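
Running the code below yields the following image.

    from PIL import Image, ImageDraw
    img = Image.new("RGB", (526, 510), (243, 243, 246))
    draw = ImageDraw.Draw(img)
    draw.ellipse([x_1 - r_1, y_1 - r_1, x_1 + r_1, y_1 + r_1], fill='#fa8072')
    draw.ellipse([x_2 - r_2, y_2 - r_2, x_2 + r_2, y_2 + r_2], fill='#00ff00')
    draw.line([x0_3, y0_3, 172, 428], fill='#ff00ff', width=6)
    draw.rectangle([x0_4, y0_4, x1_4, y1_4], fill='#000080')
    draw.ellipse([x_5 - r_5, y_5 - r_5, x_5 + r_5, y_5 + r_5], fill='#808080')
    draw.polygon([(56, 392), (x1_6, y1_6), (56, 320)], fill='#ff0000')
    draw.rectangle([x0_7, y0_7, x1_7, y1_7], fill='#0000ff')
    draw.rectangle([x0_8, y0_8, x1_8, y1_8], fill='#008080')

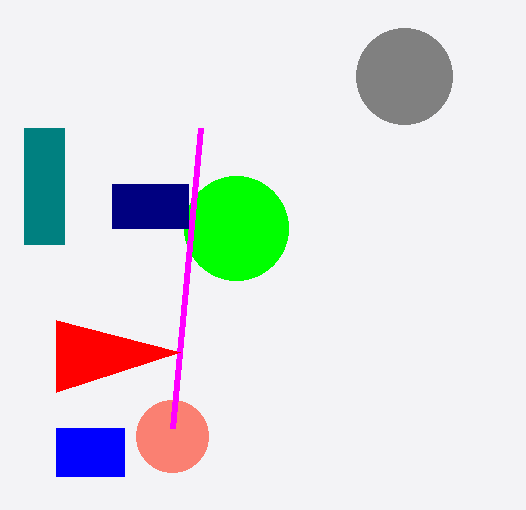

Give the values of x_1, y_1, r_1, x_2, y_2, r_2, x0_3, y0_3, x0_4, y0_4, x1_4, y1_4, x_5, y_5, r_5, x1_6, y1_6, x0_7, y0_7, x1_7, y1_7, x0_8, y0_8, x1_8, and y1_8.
x_1 = 172; y_1 = 436; r_1 = 36; x_2 = 236; y_2 = 228; r_2 = 52; x0_3 = 200; y0_3 = 128; x0_4 = 112; y0_4 = 184; x1_4 = 188; y1_4 = 228; x_5 = 404; y_5 = 76; r_5 = 48; x1_6 = 180; y1_6 = 352; x0_7 = 56; y0_7 = 428; x1_7 = 124; y1_7 = 476; x0_8 = 24; y0_8 = 128; x1_8 = 64; y1_8 = 244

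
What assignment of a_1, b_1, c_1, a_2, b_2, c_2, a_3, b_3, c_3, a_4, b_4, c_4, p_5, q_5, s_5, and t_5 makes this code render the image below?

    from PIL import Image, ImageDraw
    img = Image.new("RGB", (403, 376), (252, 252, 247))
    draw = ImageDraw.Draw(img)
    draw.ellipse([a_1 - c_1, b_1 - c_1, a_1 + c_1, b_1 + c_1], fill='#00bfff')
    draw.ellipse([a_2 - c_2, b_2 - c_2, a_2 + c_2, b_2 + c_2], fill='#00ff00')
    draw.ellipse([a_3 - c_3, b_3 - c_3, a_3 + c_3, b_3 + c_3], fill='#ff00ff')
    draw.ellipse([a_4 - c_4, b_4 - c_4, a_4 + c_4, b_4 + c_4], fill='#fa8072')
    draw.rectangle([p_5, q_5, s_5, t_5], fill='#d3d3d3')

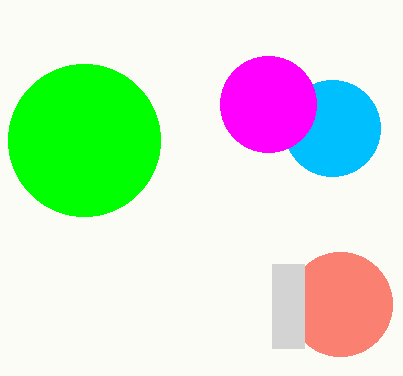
a_1 = 332; b_1 = 128; c_1 = 48; a_2 = 84; b_2 = 140; c_2 = 76; a_3 = 268; b_3 = 104; c_3 = 48; a_4 = 340; b_4 = 304; c_4 = 52; p_5 = 272; q_5 = 264; s_5 = 304; t_5 = 348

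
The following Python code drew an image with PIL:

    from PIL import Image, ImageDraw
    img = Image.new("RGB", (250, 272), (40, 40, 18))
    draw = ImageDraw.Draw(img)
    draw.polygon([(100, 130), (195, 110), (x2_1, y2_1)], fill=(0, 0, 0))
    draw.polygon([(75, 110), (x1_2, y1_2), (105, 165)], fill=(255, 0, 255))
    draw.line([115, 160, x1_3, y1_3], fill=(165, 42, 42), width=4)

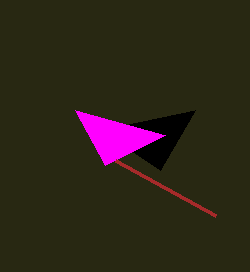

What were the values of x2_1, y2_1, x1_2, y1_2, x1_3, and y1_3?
x2_1 = 160; y2_1 = 170; x1_2 = 165; y1_2 = 135; x1_3 = 215; y1_3 = 215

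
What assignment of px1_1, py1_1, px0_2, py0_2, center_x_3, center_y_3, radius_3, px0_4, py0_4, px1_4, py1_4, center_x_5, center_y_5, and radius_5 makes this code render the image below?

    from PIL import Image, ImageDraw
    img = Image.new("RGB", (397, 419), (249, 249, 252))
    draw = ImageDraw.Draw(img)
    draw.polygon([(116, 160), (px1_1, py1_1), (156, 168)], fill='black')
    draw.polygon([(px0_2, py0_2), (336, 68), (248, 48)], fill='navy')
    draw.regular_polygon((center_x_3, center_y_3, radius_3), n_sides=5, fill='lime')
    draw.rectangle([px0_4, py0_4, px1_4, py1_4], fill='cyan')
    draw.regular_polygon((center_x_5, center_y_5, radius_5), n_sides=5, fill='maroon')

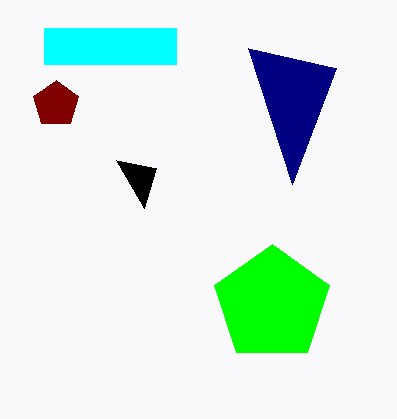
px1_1 = 144
py1_1 = 208
px0_2 = 292
py0_2 = 184
center_x_3 = 272
center_y_3 = 304
radius_3 = 60
px0_4 = 44
py0_4 = 28
px1_4 = 176
py1_4 = 64
center_x_5 = 56
center_y_5 = 104
radius_5 = 24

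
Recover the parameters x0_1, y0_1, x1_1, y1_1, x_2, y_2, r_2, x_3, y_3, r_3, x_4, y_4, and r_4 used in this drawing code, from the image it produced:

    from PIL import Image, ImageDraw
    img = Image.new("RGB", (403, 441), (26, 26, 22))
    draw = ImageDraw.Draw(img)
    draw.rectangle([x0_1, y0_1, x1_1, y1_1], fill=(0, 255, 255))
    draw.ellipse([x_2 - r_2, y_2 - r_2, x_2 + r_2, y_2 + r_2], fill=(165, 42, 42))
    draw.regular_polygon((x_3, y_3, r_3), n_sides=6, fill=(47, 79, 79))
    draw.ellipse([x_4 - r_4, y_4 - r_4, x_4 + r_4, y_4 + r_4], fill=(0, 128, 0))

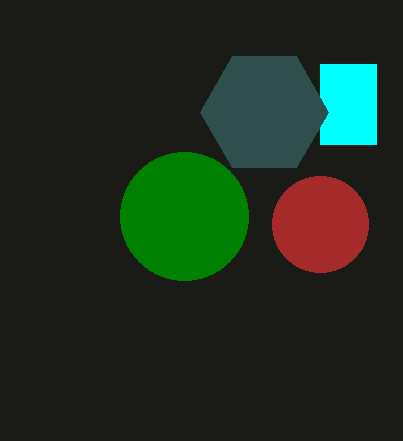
x0_1 = 320, y0_1 = 64, x1_1 = 376, y1_1 = 144, x_2 = 320, y_2 = 224, r_2 = 48, x_3 = 264, y_3 = 112, r_3 = 64, x_4 = 184, y_4 = 216, r_4 = 64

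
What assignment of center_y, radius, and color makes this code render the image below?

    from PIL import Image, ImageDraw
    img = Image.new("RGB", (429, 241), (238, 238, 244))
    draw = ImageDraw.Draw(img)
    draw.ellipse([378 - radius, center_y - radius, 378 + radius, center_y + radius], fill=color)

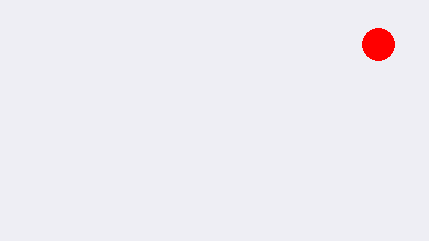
center_y = 44; radius = 16; color = 'red'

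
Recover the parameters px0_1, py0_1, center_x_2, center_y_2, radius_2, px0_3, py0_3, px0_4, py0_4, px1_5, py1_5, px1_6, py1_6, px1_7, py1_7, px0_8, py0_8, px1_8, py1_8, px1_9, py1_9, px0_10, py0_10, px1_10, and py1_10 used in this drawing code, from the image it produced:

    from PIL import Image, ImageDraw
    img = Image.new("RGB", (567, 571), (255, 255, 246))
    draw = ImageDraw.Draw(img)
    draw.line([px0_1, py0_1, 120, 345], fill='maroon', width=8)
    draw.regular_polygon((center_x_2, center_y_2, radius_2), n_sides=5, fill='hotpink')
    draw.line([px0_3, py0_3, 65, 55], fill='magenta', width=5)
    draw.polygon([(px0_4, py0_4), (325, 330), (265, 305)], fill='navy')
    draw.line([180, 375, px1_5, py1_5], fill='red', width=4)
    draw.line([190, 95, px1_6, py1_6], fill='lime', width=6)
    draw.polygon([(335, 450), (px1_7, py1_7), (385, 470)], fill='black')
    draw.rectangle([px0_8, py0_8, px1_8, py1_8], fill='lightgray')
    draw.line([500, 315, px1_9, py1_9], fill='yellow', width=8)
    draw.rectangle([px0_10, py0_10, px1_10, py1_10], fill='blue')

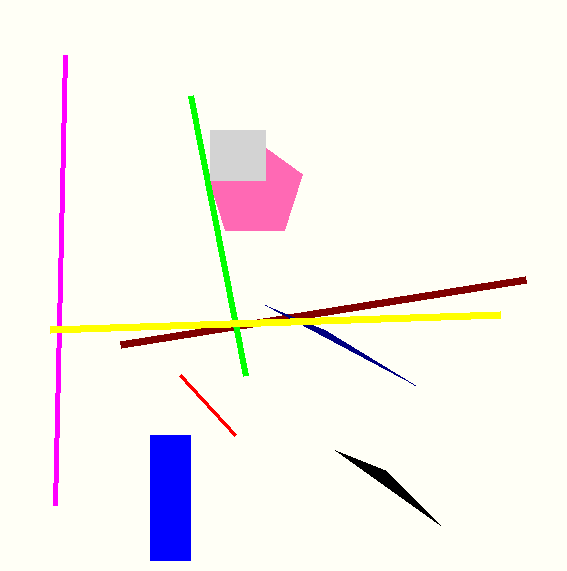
px0_1 = 525; py0_1 = 280; center_x_2 = 255; center_y_2 = 190; radius_2 = 50; px0_3 = 55; py0_3 = 505; px0_4 = 415; py0_4 = 385; px1_5 = 235; py1_5 = 435; px1_6 = 245; py1_6 = 375; px1_7 = 440; py1_7 = 525; px0_8 = 210; py0_8 = 130; px1_8 = 265; py1_8 = 180; px1_9 = 50; py1_9 = 330; px0_10 = 150; py0_10 = 435; px1_10 = 190; py1_10 = 560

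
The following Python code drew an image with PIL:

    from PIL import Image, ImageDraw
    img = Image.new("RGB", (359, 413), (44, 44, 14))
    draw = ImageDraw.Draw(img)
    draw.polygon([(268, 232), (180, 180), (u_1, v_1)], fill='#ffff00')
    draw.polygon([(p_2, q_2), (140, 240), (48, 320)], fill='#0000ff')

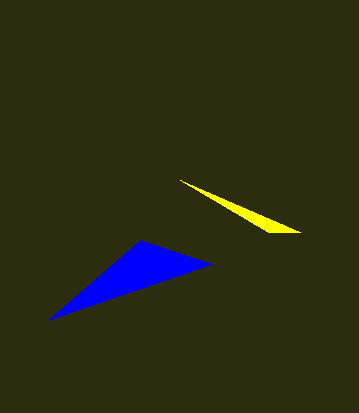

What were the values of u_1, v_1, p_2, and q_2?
u_1 = 300
v_1 = 232
p_2 = 212
q_2 = 264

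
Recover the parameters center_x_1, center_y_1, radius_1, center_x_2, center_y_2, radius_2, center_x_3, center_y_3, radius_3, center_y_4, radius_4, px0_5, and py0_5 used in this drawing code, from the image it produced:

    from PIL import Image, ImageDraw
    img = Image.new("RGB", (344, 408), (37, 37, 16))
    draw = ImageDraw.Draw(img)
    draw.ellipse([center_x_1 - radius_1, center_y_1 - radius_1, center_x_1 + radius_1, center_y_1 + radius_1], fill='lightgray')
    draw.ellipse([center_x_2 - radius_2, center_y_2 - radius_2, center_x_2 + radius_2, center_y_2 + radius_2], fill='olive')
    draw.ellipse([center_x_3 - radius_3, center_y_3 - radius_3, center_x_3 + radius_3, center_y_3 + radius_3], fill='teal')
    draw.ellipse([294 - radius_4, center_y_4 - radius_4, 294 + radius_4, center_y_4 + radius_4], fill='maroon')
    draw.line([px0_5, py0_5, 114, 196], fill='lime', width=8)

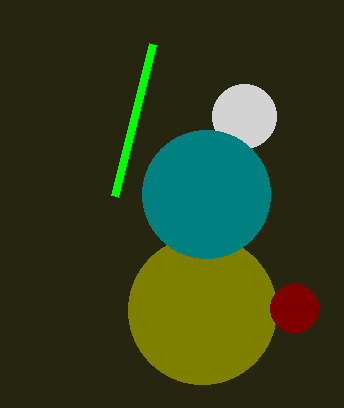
center_x_1 = 244; center_y_1 = 116; radius_1 = 32; center_x_2 = 202; center_y_2 = 310; radius_2 = 74; center_x_3 = 206; center_y_3 = 194; radius_3 = 64; center_y_4 = 308; radius_4 = 24; px0_5 = 152; py0_5 = 44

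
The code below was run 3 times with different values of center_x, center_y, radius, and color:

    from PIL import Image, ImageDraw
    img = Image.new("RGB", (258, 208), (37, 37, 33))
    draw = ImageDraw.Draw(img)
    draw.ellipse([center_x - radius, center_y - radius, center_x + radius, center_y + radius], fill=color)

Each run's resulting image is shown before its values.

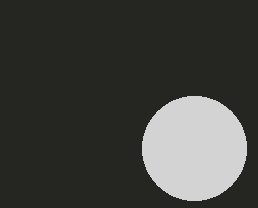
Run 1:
center_x = 194, center_y = 148, radius = 52, color = 'lightgray'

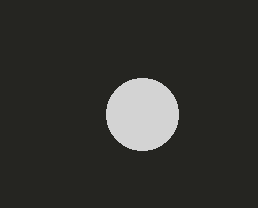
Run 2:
center_x = 142, center_y = 114, radius = 36, color = 'lightgray'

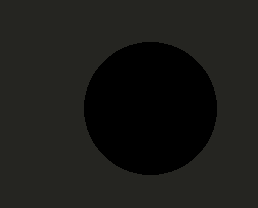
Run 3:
center_x = 150
center_y = 108
radius = 66
color = 'black'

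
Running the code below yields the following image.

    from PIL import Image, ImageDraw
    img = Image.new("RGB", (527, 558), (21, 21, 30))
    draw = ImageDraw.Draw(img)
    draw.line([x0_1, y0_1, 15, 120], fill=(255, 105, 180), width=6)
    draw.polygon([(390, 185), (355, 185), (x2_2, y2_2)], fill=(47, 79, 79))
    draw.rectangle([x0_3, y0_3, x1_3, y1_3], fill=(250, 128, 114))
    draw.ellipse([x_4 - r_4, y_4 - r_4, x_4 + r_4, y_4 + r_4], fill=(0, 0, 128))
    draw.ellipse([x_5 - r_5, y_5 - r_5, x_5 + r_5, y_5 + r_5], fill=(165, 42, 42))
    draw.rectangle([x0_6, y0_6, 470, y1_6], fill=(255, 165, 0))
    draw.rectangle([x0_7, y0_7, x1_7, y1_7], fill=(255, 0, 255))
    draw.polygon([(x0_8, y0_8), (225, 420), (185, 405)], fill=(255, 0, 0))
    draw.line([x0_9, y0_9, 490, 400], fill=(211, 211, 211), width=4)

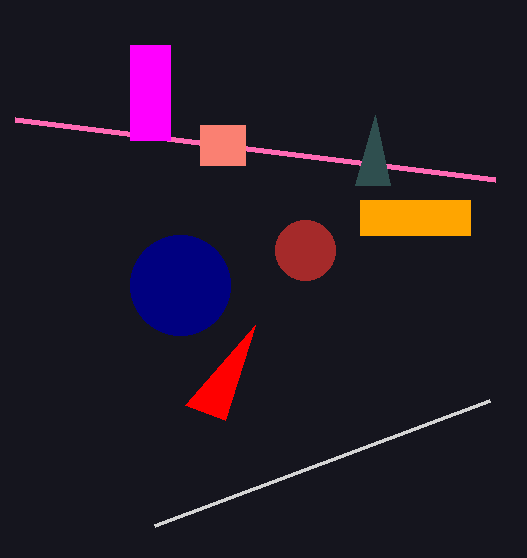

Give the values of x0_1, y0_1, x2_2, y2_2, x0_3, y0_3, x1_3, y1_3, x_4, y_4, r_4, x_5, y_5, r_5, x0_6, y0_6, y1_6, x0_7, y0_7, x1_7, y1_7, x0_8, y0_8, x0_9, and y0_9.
x0_1 = 495, y0_1 = 180, x2_2 = 375, y2_2 = 115, x0_3 = 200, y0_3 = 125, x1_3 = 245, y1_3 = 165, x_4 = 180, y_4 = 285, r_4 = 50, x_5 = 305, y_5 = 250, r_5 = 30, x0_6 = 360, y0_6 = 200, y1_6 = 235, x0_7 = 130, y0_7 = 45, x1_7 = 170, y1_7 = 140, x0_8 = 255, y0_8 = 325, x0_9 = 155, y0_9 = 525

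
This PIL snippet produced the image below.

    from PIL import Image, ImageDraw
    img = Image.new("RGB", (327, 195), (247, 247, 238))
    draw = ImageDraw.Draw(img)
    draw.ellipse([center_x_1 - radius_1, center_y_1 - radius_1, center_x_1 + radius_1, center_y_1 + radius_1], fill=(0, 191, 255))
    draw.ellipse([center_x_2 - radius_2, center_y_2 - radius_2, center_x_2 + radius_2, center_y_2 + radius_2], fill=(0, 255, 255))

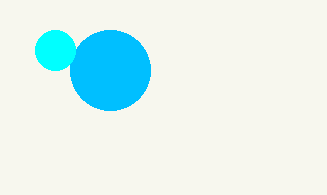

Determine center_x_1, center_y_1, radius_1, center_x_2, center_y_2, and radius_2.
center_x_1 = 110, center_y_1 = 70, radius_1 = 40, center_x_2 = 55, center_y_2 = 50, radius_2 = 20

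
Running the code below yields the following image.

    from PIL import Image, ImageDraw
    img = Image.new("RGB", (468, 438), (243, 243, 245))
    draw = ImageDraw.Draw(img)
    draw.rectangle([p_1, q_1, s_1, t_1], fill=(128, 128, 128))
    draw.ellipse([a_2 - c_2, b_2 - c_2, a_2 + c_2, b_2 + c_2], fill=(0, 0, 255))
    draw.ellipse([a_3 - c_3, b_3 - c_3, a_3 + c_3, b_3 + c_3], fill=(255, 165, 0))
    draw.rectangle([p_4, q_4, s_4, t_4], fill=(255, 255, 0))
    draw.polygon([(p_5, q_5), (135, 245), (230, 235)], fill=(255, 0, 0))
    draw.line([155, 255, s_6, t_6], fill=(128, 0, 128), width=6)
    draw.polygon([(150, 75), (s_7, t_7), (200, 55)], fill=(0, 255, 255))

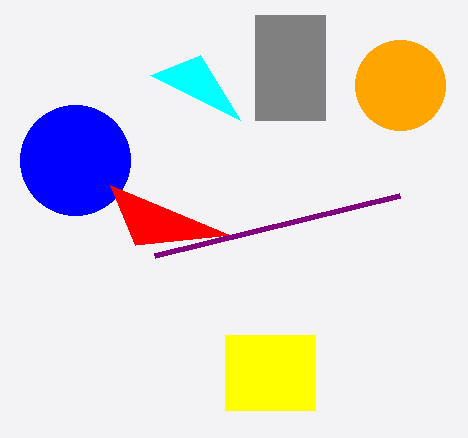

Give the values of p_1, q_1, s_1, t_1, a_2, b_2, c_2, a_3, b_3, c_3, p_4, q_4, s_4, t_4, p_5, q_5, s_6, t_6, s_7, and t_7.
p_1 = 255; q_1 = 15; s_1 = 325; t_1 = 120; a_2 = 75; b_2 = 160; c_2 = 55; a_3 = 400; b_3 = 85; c_3 = 45; p_4 = 225; q_4 = 335; s_4 = 315; t_4 = 410; p_5 = 110; q_5 = 185; s_6 = 400; t_6 = 195; s_7 = 240; t_7 = 120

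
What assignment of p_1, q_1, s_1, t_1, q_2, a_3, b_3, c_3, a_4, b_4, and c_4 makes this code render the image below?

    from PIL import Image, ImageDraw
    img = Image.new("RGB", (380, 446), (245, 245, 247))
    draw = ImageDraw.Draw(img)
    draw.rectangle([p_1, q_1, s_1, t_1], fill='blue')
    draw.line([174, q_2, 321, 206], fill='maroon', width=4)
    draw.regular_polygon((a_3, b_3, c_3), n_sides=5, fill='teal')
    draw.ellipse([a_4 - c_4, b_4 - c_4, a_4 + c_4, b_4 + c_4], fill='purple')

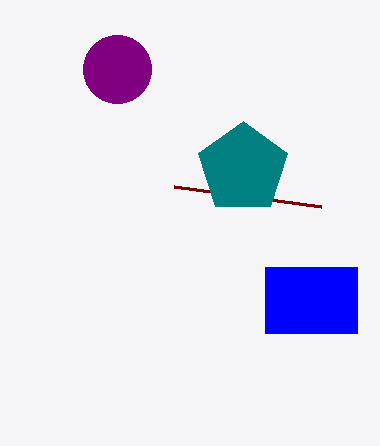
p_1 = 265, q_1 = 267, s_1 = 357, t_1 = 333, q_2 = 186, a_3 = 243, b_3 = 168, c_3 = 47, a_4 = 117, b_4 = 69, c_4 = 34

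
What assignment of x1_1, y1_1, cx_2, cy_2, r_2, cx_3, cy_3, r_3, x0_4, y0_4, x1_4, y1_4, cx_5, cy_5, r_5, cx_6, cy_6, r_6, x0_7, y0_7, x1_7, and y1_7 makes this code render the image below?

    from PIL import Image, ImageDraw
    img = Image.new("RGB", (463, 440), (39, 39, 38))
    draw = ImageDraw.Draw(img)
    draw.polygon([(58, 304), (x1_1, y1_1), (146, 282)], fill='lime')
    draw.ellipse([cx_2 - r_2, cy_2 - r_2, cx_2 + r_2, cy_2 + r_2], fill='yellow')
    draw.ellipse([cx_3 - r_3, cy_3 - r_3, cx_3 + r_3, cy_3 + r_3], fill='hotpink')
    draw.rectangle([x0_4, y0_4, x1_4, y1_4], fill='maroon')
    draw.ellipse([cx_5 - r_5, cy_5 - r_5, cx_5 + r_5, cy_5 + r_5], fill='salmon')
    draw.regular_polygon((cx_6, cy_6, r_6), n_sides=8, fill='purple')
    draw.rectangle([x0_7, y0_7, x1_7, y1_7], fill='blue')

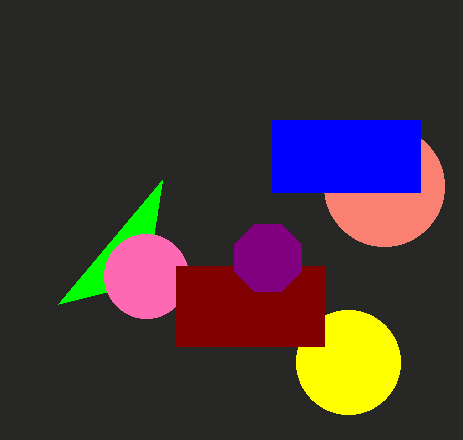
x1_1 = 162
y1_1 = 180
cx_2 = 348
cy_2 = 362
r_2 = 52
cx_3 = 146
cy_3 = 276
r_3 = 42
x0_4 = 176
y0_4 = 266
x1_4 = 324
y1_4 = 346
cx_5 = 384
cy_5 = 186
r_5 = 60
cx_6 = 268
cy_6 = 258
r_6 = 36
x0_7 = 272
y0_7 = 120
x1_7 = 420
y1_7 = 192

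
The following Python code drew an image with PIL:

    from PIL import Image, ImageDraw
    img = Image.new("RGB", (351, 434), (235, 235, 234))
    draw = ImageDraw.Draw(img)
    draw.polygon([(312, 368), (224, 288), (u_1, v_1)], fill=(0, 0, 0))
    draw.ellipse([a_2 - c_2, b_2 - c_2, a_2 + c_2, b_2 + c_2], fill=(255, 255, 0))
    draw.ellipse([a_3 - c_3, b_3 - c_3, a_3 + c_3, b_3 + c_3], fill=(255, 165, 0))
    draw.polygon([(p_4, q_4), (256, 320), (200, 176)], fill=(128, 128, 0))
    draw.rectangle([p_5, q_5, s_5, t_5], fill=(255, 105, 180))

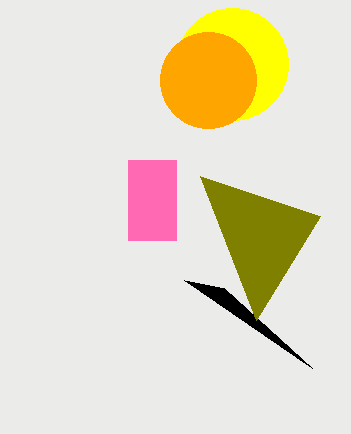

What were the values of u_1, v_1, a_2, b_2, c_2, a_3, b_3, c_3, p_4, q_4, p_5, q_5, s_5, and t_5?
u_1 = 184, v_1 = 280, a_2 = 232, b_2 = 64, c_2 = 56, a_3 = 208, b_3 = 80, c_3 = 48, p_4 = 320, q_4 = 216, p_5 = 128, q_5 = 160, s_5 = 176, t_5 = 240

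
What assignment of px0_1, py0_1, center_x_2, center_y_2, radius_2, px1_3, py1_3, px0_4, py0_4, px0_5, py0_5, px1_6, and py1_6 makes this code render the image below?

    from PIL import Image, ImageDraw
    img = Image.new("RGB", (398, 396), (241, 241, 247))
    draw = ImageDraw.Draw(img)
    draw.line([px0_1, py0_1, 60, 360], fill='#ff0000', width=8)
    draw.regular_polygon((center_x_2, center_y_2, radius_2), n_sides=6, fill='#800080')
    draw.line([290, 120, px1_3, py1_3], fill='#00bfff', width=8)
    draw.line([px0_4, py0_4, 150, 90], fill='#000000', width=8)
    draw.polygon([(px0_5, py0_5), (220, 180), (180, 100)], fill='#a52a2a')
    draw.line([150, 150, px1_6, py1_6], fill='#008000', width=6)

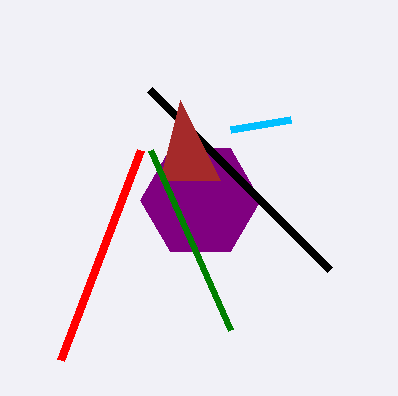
px0_1 = 140
py0_1 = 150
center_x_2 = 200
center_y_2 = 200
radius_2 = 60
px1_3 = 230
py1_3 = 130
px0_4 = 330
py0_4 = 270
px0_5 = 160
py0_5 = 180
px1_6 = 230
py1_6 = 330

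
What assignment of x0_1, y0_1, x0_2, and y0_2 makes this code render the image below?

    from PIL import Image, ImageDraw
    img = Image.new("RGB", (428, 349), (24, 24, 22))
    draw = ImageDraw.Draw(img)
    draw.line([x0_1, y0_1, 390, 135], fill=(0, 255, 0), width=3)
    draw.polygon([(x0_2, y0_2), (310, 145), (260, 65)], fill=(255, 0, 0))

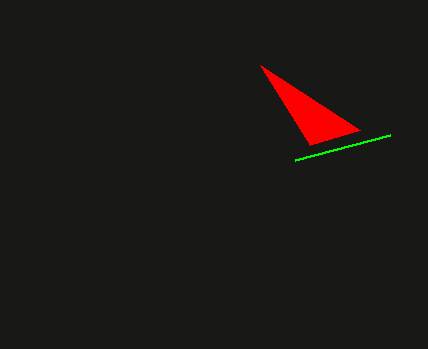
x0_1 = 295, y0_1 = 160, x0_2 = 360, y0_2 = 130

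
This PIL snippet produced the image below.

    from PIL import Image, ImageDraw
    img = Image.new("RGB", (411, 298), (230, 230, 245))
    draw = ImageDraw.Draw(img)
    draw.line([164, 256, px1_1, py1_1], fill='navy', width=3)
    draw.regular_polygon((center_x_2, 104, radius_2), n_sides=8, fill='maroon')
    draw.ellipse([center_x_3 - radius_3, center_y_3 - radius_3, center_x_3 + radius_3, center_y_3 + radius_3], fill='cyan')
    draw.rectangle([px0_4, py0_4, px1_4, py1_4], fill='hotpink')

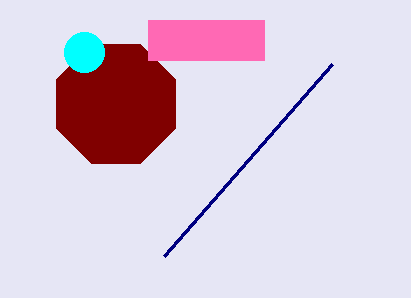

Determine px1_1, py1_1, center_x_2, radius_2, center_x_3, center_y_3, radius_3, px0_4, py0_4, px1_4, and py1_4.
px1_1 = 332; py1_1 = 64; center_x_2 = 116; radius_2 = 64; center_x_3 = 84; center_y_3 = 52; radius_3 = 20; px0_4 = 148; py0_4 = 20; px1_4 = 264; py1_4 = 60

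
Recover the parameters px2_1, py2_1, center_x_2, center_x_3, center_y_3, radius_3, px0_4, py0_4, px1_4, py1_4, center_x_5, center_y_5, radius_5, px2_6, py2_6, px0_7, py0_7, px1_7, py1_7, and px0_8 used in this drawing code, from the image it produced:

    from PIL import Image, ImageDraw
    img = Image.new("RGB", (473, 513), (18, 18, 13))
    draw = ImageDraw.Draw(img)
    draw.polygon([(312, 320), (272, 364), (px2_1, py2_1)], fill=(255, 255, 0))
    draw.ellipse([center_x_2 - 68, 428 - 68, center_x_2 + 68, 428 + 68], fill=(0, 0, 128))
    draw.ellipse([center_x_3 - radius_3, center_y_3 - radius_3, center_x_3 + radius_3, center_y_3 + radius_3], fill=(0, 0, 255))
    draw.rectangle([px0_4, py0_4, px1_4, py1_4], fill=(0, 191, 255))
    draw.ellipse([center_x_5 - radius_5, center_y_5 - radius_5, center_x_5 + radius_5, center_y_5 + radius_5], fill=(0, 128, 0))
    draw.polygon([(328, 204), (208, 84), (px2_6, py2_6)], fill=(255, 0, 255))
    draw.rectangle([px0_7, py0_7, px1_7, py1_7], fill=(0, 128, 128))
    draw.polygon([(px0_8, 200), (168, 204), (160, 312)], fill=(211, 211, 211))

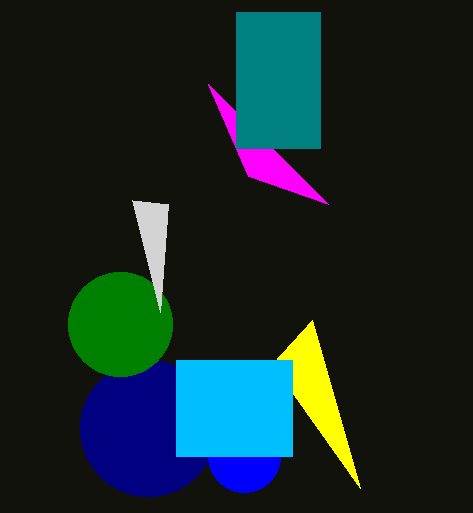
px2_1 = 360
py2_1 = 488
center_x_2 = 148
center_x_3 = 244
center_y_3 = 456
radius_3 = 36
px0_4 = 176
py0_4 = 360
px1_4 = 292
py1_4 = 456
center_x_5 = 120
center_y_5 = 324
radius_5 = 52
px2_6 = 248
py2_6 = 176
px0_7 = 236
py0_7 = 12
px1_7 = 320
py1_7 = 148
px0_8 = 132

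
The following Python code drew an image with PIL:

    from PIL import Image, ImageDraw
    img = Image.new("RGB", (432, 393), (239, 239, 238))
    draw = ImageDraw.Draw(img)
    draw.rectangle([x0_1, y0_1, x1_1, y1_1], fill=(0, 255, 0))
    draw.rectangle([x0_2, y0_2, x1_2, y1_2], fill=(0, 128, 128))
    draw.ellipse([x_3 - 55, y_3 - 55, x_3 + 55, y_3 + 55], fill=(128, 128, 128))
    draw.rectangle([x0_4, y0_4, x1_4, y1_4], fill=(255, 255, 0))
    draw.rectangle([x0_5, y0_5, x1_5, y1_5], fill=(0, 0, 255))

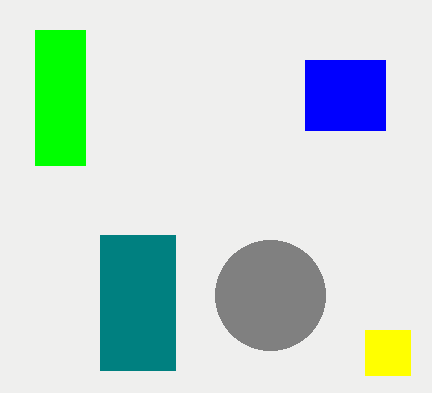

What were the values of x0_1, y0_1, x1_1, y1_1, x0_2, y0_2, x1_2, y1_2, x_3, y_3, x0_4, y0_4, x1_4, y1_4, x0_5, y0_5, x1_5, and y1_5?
x0_1 = 35; y0_1 = 30; x1_1 = 85; y1_1 = 165; x0_2 = 100; y0_2 = 235; x1_2 = 175; y1_2 = 370; x_3 = 270; y_3 = 295; x0_4 = 365; y0_4 = 330; x1_4 = 410; y1_4 = 375; x0_5 = 305; y0_5 = 60; x1_5 = 385; y1_5 = 130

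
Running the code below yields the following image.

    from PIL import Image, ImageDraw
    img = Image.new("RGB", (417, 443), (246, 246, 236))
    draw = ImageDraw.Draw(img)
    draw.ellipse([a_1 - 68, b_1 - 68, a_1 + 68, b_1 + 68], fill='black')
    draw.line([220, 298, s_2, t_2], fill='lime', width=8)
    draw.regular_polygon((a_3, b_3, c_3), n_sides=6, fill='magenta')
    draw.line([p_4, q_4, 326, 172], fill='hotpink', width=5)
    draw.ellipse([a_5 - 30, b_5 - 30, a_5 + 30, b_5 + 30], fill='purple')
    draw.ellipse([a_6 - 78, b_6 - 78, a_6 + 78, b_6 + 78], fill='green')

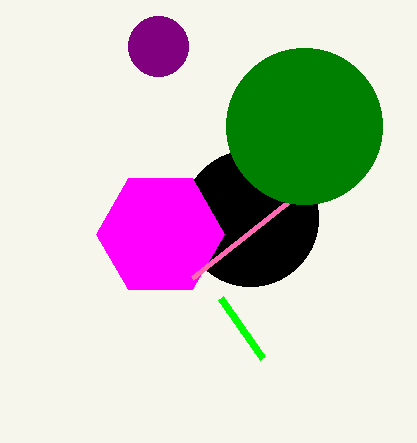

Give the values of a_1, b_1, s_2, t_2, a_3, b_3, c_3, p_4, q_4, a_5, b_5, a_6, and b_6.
a_1 = 250; b_1 = 218; s_2 = 262; t_2 = 358; a_3 = 160; b_3 = 234; c_3 = 64; p_4 = 192; q_4 = 278; a_5 = 158; b_5 = 46; a_6 = 304; b_6 = 126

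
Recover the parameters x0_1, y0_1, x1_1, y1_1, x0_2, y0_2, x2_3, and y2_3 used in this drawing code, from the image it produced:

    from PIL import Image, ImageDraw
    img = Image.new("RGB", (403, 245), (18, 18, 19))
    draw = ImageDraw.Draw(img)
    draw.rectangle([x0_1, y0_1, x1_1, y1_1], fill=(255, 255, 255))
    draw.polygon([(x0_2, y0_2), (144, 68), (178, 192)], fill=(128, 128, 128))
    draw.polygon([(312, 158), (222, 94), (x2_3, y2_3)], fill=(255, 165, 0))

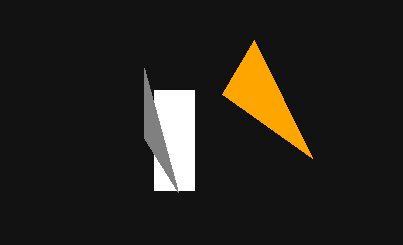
x0_1 = 154; y0_1 = 90; x1_1 = 194; y1_1 = 190; x0_2 = 144; y0_2 = 138; x2_3 = 254; y2_3 = 40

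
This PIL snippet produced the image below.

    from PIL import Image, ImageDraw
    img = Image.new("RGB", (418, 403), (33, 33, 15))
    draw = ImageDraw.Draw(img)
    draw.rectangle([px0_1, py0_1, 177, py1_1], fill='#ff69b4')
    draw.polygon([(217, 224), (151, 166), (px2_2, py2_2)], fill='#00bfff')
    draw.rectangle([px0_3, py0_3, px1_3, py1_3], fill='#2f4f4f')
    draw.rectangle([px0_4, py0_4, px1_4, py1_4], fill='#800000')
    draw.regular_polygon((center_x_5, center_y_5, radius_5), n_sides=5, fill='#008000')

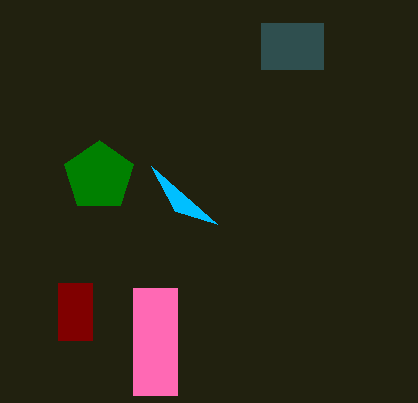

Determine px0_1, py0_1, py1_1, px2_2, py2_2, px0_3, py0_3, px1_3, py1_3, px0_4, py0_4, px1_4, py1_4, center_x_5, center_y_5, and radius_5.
px0_1 = 133, py0_1 = 288, py1_1 = 395, px2_2 = 175, py2_2 = 211, px0_3 = 261, py0_3 = 23, px1_3 = 323, py1_3 = 69, px0_4 = 58, py0_4 = 283, px1_4 = 92, py1_4 = 340, center_x_5 = 99, center_y_5 = 176, radius_5 = 36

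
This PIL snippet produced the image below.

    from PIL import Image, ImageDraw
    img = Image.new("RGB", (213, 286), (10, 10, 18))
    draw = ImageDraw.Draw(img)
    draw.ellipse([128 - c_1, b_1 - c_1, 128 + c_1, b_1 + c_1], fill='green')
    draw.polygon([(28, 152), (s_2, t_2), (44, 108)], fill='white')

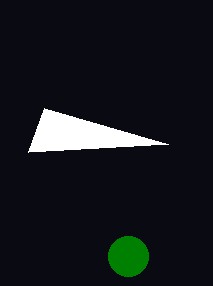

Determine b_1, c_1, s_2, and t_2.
b_1 = 256
c_1 = 20
s_2 = 168
t_2 = 144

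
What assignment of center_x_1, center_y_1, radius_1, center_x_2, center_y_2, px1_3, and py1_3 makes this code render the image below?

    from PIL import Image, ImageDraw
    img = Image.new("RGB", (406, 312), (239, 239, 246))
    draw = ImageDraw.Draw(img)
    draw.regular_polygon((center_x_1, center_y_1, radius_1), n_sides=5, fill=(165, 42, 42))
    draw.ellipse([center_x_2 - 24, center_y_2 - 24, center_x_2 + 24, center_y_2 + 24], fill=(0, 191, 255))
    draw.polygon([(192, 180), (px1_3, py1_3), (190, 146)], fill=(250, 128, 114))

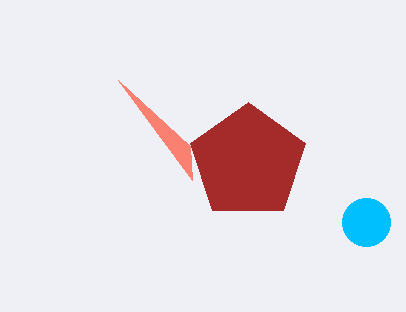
center_x_1 = 248, center_y_1 = 162, radius_1 = 60, center_x_2 = 366, center_y_2 = 222, px1_3 = 118, py1_3 = 80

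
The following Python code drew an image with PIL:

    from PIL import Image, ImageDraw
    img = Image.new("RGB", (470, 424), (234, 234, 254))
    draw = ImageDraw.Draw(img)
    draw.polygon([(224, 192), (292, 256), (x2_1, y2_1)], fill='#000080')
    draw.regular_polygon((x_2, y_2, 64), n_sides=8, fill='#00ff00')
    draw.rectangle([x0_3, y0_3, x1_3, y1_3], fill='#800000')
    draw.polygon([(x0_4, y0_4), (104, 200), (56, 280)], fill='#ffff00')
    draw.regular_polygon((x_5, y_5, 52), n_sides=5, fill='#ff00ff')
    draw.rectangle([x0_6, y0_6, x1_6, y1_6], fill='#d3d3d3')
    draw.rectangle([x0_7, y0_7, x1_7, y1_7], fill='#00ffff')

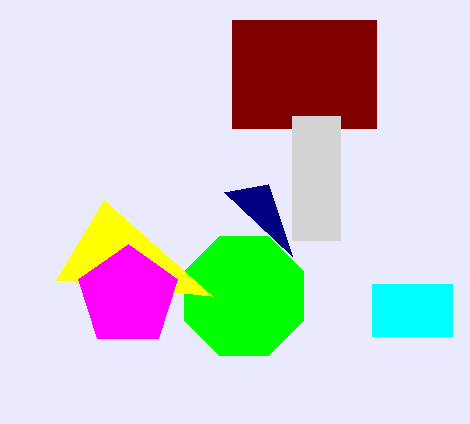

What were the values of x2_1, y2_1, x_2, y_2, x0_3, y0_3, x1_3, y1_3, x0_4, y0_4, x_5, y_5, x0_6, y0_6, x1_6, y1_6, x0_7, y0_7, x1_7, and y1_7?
x2_1 = 268, y2_1 = 184, x_2 = 244, y_2 = 296, x0_3 = 232, y0_3 = 20, x1_3 = 376, y1_3 = 128, x0_4 = 212, y0_4 = 296, x_5 = 128, y_5 = 296, x0_6 = 292, y0_6 = 116, x1_6 = 340, y1_6 = 240, x0_7 = 372, y0_7 = 284, x1_7 = 452, y1_7 = 336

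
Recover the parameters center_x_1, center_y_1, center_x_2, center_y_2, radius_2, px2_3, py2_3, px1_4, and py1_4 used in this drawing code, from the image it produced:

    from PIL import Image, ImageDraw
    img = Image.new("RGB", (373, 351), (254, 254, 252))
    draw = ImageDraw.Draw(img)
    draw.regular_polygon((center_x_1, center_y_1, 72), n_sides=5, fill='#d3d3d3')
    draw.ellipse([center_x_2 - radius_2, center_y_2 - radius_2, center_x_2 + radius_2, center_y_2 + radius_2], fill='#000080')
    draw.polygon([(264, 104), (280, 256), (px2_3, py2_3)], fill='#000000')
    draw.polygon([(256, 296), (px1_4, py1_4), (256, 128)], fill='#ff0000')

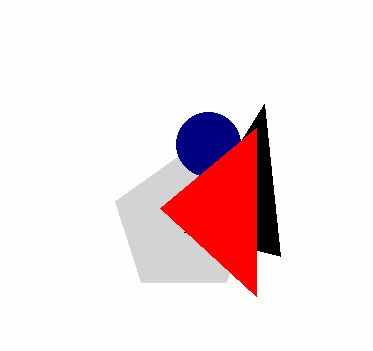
center_x_1 = 184
center_y_1 = 224
center_x_2 = 208
center_y_2 = 144
radius_2 = 32
px2_3 = 184
py2_3 = 232
px1_4 = 160
py1_4 = 208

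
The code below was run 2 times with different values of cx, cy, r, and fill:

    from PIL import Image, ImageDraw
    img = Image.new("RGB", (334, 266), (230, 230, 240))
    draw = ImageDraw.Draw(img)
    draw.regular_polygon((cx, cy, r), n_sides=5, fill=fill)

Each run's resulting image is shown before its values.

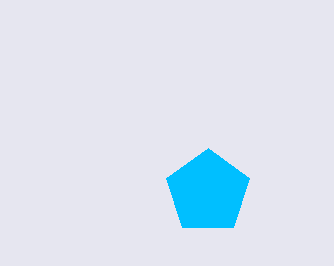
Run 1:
cx = 208; cy = 192; r = 44; fill = 'deepskyblue'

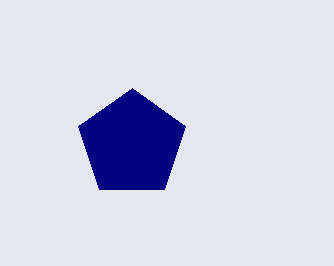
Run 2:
cx = 132, cy = 144, r = 56, fill = 'navy'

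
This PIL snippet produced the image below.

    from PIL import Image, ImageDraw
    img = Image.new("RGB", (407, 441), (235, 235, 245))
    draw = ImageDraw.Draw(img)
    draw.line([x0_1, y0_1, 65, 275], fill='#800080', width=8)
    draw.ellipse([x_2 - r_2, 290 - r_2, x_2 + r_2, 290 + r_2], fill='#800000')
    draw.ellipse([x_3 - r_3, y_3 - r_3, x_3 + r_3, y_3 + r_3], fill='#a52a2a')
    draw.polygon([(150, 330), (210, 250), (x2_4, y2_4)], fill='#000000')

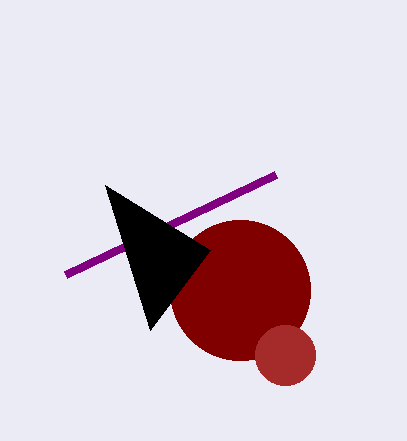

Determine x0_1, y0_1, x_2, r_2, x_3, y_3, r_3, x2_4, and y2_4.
x0_1 = 275, y0_1 = 175, x_2 = 240, r_2 = 70, x_3 = 285, y_3 = 355, r_3 = 30, x2_4 = 105, y2_4 = 185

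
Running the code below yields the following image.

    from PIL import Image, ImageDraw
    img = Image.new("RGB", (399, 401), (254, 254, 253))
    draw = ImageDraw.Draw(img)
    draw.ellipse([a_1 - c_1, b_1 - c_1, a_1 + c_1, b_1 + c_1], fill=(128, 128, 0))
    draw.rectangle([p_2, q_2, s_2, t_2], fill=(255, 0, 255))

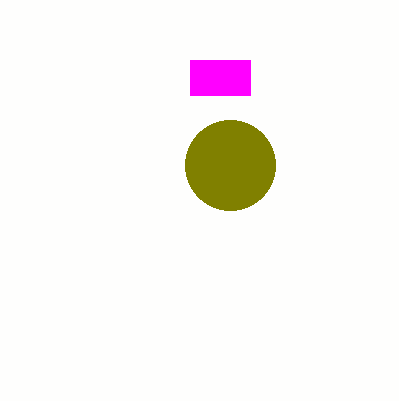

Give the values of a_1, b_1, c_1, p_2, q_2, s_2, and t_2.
a_1 = 230
b_1 = 165
c_1 = 45
p_2 = 190
q_2 = 60
s_2 = 250
t_2 = 95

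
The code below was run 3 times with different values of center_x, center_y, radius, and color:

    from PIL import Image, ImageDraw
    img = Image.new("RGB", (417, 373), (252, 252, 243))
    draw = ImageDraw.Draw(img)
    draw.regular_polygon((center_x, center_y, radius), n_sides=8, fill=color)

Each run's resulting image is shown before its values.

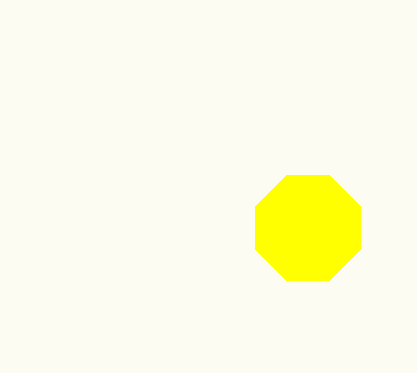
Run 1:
center_x = 308, center_y = 228, radius = 57, color = 'yellow'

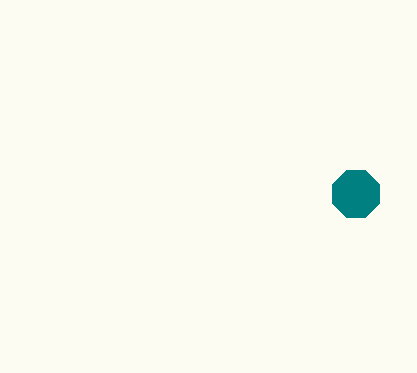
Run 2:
center_x = 356
center_y = 194
radius = 25
color = 'teal'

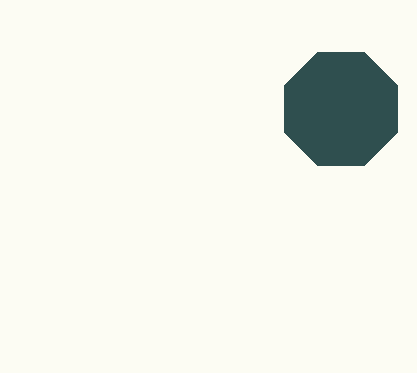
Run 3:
center_x = 341; center_y = 109; radius = 61; color = 'darkslategray'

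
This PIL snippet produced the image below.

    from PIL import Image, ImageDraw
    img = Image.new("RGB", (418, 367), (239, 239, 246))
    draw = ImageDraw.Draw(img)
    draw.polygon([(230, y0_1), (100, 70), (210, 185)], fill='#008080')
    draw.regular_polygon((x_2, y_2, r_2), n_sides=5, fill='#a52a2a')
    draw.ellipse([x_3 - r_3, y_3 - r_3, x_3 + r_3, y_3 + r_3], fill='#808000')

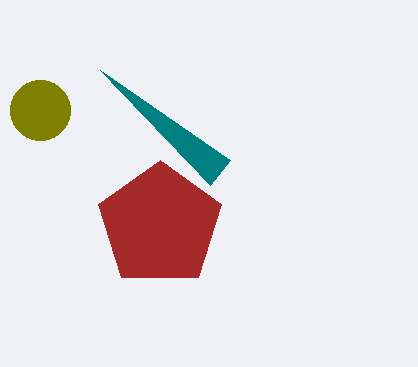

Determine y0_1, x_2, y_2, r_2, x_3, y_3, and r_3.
y0_1 = 160, x_2 = 160, y_2 = 225, r_2 = 65, x_3 = 40, y_3 = 110, r_3 = 30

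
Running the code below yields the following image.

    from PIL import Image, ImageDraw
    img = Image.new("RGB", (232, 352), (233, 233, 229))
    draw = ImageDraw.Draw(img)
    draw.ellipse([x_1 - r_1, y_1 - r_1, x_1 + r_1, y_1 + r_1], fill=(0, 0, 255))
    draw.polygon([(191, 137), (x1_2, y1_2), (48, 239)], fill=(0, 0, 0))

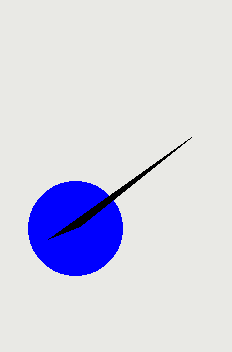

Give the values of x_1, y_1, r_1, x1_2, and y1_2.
x_1 = 75, y_1 = 228, r_1 = 47, x1_2 = 80, y1_2 = 226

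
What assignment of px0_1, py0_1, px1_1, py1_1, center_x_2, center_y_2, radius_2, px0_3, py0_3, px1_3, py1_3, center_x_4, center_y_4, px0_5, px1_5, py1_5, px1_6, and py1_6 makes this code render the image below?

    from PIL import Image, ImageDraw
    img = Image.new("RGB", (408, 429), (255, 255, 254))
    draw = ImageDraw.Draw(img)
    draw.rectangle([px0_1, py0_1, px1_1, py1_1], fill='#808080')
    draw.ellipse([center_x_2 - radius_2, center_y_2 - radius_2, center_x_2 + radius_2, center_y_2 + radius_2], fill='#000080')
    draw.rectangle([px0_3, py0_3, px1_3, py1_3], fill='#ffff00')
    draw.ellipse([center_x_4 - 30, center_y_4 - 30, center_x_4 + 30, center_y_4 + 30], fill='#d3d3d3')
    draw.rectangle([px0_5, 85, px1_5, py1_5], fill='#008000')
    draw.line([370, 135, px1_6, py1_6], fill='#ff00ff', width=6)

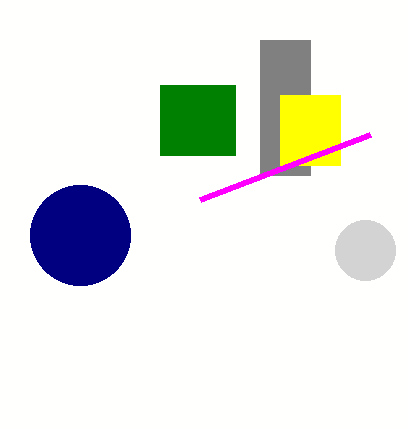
px0_1 = 260
py0_1 = 40
px1_1 = 310
py1_1 = 175
center_x_2 = 80
center_y_2 = 235
radius_2 = 50
px0_3 = 280
py0_3 = 95
px1_3 = 340
py1_3 = 165
center_x_4 = 365
center_y_4 = 250
px0_5 = 160
px1_5 = 235
py1_5 = 155
px1_6 = 200
py1_6 = 200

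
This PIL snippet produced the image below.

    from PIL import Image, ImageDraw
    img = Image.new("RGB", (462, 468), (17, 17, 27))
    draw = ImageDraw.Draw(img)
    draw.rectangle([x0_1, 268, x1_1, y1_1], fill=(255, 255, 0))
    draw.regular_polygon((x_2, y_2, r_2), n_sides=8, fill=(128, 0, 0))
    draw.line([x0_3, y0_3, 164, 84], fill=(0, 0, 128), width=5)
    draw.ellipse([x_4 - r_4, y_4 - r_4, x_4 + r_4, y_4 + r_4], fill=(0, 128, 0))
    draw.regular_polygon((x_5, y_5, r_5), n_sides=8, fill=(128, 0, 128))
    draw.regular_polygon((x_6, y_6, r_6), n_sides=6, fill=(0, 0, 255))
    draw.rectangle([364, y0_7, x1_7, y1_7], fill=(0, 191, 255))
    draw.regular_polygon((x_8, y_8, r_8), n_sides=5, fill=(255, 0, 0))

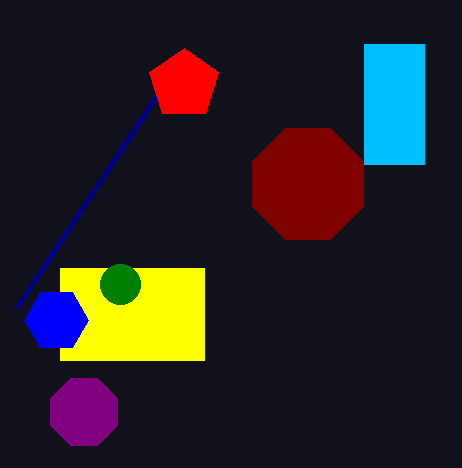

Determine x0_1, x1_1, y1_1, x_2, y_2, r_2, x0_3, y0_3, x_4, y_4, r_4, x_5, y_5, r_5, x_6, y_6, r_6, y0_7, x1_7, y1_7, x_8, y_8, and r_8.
x0_1 = 60
x1_1 = 204
y1_1 = 360
x_2 = 308
y_2 = 184
r_2 = 60
x0_3 = 16
y0_3 = 308
x_4 = 120
y_4 = 284
r_4 = 20
x_5 = 84
y_5 = 412
r_5 = 36
x_6 = 56
y_6 = 320
r_6 = 32
y0_7 = 44
x1_7 = 424
y1_7 = 164
x_8 = 184
y_8 = 84
r_8 = 36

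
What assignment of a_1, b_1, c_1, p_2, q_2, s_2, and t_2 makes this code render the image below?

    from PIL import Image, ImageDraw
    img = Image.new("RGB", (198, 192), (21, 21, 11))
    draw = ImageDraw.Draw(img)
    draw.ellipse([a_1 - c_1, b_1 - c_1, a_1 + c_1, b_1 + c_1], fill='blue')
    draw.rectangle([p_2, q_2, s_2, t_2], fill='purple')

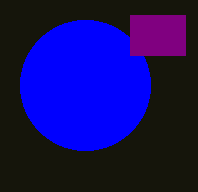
a_1 = 85; b_1 = 85; c_1 = 65; p_2 = 130; q_2 = 15; s_2 = 185; t_2 = 55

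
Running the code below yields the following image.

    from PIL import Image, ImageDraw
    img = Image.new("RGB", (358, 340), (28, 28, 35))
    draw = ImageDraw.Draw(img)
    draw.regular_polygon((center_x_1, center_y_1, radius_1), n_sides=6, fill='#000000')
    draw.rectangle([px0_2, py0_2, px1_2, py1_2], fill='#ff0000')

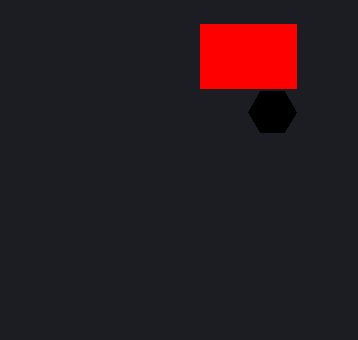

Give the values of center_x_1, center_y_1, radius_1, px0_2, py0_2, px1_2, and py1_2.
center_x_1 = 272; center_y_1 = 112; radius_1 = 24; px0_2 = 200; py0_2 = 24; px1_2 = 296; py1_2 = 88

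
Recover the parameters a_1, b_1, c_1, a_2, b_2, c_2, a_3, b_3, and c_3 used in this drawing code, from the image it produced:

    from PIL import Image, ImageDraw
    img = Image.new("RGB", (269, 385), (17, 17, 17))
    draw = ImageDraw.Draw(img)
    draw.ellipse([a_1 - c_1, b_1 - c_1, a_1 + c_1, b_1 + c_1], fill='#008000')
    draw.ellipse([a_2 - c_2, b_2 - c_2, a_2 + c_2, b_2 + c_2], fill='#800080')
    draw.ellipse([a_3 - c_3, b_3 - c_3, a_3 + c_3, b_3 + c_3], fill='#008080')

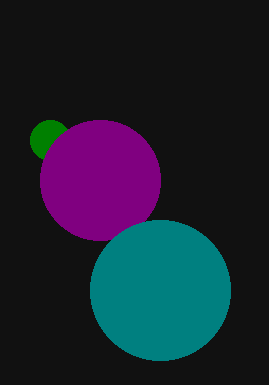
a_1 = 50; b_1 = 140; c_1 = 20; a_2 = 100; b_2 = 180; c_2 = 60; a_3 = 160; b_3 = 290; c_3 = 70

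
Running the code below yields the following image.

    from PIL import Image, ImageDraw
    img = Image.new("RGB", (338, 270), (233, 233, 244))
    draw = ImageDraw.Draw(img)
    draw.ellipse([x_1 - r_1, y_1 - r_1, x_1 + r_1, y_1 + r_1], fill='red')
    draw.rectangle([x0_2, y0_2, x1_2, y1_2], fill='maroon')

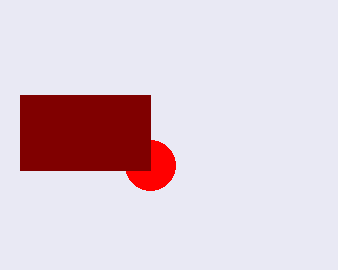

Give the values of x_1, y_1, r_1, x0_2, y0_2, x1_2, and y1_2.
x_1 = 150
y_1 = 165
r_1 = 25
x0_2 = 20
y0_2 = 95
x1_2 = 150
y1_2 = 170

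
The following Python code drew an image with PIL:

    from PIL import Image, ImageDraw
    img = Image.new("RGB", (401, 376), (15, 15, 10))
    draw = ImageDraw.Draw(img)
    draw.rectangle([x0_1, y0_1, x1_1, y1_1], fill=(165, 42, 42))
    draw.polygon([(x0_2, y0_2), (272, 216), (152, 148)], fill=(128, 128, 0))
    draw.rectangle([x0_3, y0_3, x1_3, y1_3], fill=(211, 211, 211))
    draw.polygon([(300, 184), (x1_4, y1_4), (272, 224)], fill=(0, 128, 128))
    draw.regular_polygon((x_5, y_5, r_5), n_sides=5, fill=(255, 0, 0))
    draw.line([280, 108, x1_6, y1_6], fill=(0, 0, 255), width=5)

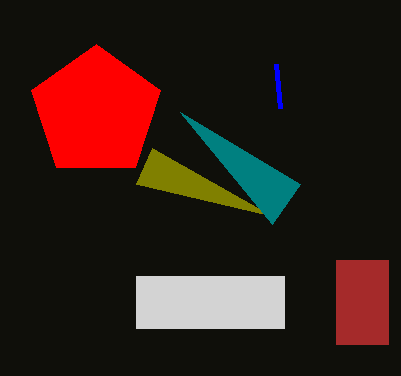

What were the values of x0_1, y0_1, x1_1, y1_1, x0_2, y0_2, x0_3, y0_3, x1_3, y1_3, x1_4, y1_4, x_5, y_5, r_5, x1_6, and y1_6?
x0_1 = 336; y0_1 = 260; x1_1 = 388; y1_1 = 344; x0_2 = 136; y0_2 = 184; x0_3 = 136; y0_3 = 276; x1_3 = 284; y1_3 = 328; x1_4 = 180; y1_4 = 112; x_5 = 96; y_5 = 112; r_5 = 68; x1_6 = 276; y1_6 = 64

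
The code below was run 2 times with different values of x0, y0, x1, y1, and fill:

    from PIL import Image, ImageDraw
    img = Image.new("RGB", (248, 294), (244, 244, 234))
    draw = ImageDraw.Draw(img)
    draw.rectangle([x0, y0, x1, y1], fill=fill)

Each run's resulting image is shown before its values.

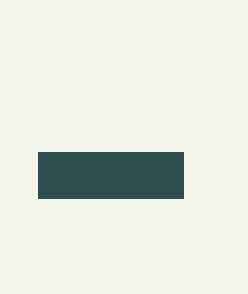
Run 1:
x0 = 38, y0 = 152, x1 = 183, y1 = 198, fill = 'darkslategray'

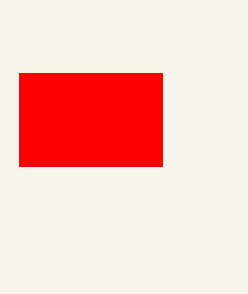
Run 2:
x0 = 19; y0 = 73; x1 = 162; y1 = 166; fill = 'red'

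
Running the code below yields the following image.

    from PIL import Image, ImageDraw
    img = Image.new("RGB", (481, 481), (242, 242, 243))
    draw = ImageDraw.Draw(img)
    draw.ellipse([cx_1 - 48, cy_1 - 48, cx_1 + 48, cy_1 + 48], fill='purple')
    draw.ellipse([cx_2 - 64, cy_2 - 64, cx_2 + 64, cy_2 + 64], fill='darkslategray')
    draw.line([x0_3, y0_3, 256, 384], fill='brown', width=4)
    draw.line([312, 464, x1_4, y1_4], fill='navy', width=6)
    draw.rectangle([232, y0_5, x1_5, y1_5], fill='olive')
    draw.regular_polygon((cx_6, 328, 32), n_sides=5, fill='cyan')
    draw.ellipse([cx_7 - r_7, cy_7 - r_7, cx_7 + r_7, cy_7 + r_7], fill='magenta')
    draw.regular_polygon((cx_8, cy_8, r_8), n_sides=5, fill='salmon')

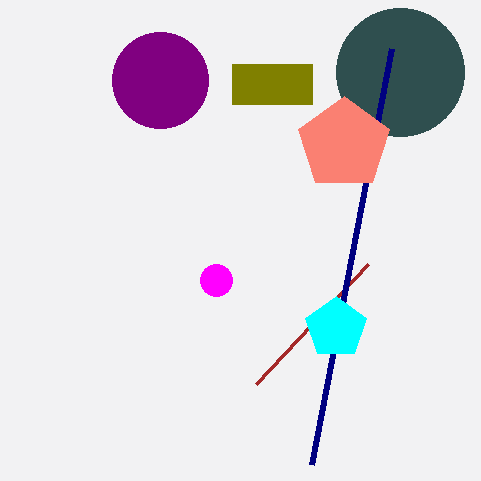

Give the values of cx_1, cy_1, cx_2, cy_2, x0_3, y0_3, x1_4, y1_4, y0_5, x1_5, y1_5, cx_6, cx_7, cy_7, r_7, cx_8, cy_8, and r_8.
cx_1 = 160; cy_1 = 80; cx_2 = 400; cy_2 = 72; x0_3 = 368; y0_3 = 264; x1_4 = 392; y1_4 = 48; y0_5 = 64; x1_5 = 312; y1_5 = 104; cx_6 = 336; cx_7 = 216; cy_7 = 280; r_7 = 16; cx_8 = 344; cy_8 = 144; r_8 = 48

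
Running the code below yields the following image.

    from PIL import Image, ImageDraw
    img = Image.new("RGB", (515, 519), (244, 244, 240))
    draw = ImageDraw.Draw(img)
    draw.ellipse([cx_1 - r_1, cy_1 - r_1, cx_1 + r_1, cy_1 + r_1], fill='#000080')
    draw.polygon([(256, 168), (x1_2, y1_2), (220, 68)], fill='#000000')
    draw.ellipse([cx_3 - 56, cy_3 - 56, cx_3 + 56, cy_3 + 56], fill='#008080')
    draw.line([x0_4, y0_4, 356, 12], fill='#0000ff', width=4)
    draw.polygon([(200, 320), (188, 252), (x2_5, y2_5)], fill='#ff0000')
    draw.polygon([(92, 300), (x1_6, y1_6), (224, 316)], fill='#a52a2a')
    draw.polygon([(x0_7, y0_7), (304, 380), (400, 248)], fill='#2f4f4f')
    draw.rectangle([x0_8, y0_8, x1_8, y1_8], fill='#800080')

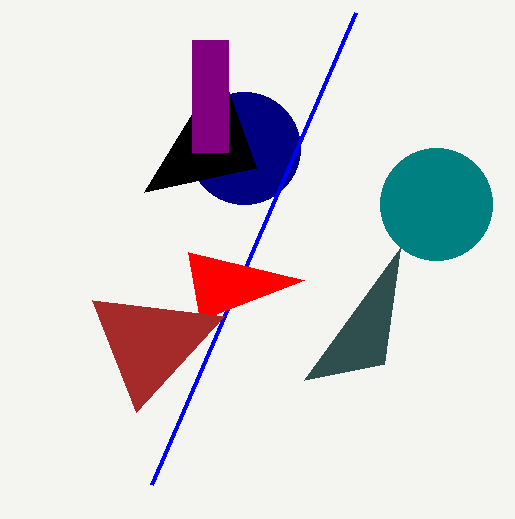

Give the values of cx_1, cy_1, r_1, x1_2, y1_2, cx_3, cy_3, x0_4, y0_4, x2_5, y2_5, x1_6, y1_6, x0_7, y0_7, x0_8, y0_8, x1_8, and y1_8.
cx_1 = 244, cy_1 = 148, r_1 = 56, x1_2 = 144, y1_2 = 192, cx_3 = 436, cy_3 = 204, x0_4 = 152, y0_4 = 484, x2_5 = 304, y2_5 = 280, x1_6 = 136, y1_6 = 412, x0_7 = 384, y0_7 = 364, x0_8 = 192, y0_8 = 40, x1_8 = 228, y1_8 = 152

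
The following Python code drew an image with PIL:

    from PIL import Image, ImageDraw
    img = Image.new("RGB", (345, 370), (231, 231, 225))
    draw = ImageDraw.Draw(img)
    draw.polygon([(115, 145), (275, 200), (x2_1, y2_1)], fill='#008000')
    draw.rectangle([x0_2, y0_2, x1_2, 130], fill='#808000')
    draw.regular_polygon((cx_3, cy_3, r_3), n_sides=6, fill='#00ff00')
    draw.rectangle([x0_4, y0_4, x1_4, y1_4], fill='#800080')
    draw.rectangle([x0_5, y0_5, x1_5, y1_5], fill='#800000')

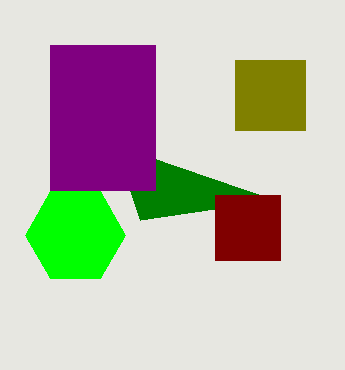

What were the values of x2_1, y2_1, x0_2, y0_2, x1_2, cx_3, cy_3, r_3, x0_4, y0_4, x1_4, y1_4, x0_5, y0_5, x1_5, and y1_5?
x2_1 = 140
y2_1 = 220
x0_2 = 235
y0_2 = 60
x1_2 = 305
cx_3 = 75
cy_3 = 235
r_3 = 50
x0_4 = 50
y0_4 = 45
x1_4 = 155
y1_4 = 190
x0_5 = 215
y0_5 = 195
x1_5 = 280
y1_5 = 260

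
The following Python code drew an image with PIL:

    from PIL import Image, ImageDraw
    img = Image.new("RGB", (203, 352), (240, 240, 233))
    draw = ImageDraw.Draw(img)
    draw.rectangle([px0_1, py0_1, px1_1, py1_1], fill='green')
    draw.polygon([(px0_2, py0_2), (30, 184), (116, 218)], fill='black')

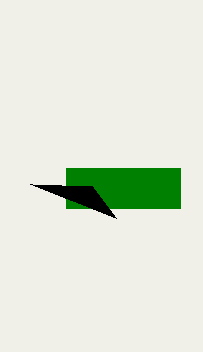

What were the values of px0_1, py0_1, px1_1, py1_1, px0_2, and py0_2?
px0_1 = 66, py0_1 = 168, px1_1 = 180, py1_1 = 208, px0_2 = 92, py0_2 = 186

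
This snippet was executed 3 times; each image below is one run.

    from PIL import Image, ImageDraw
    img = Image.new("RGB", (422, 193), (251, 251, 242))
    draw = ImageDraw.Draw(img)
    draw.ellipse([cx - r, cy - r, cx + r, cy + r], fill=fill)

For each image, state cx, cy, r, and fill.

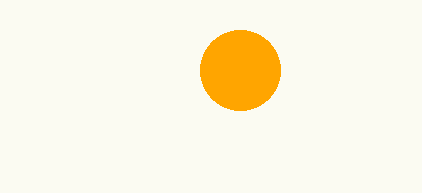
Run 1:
cx = 240; cy = 70; r = 40; fill = 'orange'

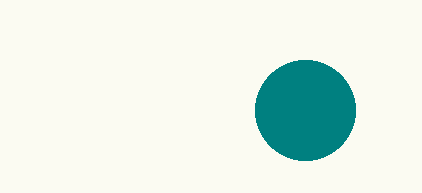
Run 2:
cx = 305
cy = 110
r = 50
fill = 'teal'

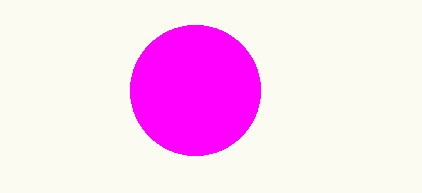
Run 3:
cx = 195
cy = 90
r = 65
fill = 'magenta'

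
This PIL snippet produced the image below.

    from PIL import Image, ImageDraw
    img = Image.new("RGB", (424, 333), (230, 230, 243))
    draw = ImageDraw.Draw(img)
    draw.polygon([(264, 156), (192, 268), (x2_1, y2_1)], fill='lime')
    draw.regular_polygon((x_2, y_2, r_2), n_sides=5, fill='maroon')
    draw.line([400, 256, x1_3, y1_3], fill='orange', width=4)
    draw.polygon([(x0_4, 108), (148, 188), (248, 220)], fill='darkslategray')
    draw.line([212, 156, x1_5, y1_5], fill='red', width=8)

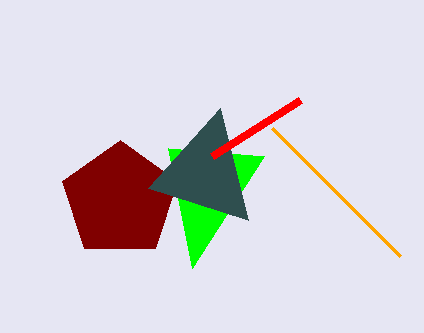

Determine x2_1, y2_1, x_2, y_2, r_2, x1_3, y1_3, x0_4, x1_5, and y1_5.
x2_1 = 168, y2_1 = 148, x_2 = 120, y_2 = 200, r_2 = 60, x1_3 = 272, y1_3 = 128, x0_4 = 220, x1_5 = 300, y1_5 = 100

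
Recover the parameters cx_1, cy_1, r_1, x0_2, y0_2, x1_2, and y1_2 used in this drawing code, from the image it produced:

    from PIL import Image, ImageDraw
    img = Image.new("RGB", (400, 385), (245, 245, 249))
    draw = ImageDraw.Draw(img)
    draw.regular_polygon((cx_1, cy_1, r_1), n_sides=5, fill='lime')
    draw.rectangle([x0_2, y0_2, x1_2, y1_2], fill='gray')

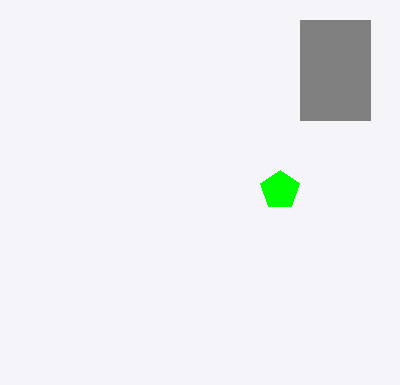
cx_1 = 280; cy_1 = 190; r_1 = 20; x0_2 = 300; y0_2 = 20; x1_2 = 370; y1_2 = 120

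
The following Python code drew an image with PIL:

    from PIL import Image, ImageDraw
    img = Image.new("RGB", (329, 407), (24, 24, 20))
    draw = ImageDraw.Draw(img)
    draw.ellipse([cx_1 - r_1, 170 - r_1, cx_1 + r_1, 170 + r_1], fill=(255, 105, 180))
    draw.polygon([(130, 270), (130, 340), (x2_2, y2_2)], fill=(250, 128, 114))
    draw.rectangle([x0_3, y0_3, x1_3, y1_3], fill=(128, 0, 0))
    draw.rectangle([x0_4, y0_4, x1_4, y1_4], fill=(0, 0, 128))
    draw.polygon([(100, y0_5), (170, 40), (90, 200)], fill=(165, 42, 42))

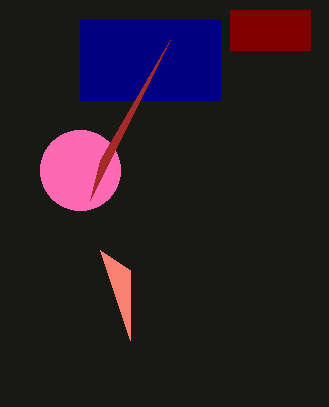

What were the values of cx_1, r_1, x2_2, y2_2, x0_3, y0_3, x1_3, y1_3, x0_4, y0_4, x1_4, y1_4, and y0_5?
cx_1 = 80; r_1 = 40; x2_2 = 100; y2_2 = 250; x0_3 = 230; y0_3 = 10; x1_3 = 310; y1_3 = 50; x0_4 = 80; y0_4 = 20; x1_4 = 220; y1_4 = 100; y0_5 = 160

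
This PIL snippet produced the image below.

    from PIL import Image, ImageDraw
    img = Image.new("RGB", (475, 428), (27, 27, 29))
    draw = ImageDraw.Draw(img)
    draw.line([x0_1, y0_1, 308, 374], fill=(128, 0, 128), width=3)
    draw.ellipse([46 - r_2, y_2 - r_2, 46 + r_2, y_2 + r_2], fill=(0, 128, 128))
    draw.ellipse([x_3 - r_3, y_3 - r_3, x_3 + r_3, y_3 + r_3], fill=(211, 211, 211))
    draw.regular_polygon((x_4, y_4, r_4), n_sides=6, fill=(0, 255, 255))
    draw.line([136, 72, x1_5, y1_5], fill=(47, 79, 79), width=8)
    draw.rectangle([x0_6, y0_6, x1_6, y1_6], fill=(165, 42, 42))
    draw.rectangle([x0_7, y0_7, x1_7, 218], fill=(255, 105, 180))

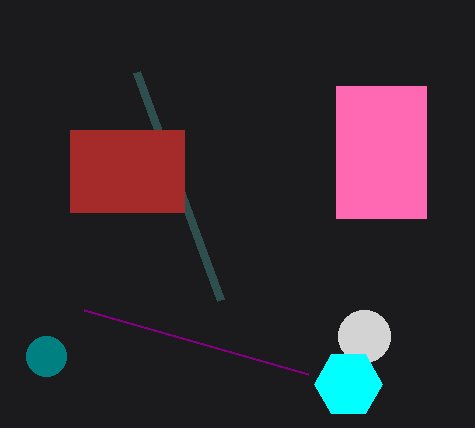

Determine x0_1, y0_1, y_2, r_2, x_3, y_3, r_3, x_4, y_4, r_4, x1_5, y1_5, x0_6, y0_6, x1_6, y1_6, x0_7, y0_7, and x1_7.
x0_1 = 84, y0_1 = 310, y_2 = 356, r_2 = 20, x_3 = 364, y_3 = 336, r_3 = 26, x_4 = 348, y_4 = 384, r_4 = 34, x1_5 = 220, y1_5 = 300, x0_6 = 70, y0_6 = 130, x1_6 = 184, y1_6 = 212, x0_7 = 336, y0_7 = 86, x1_7 = 426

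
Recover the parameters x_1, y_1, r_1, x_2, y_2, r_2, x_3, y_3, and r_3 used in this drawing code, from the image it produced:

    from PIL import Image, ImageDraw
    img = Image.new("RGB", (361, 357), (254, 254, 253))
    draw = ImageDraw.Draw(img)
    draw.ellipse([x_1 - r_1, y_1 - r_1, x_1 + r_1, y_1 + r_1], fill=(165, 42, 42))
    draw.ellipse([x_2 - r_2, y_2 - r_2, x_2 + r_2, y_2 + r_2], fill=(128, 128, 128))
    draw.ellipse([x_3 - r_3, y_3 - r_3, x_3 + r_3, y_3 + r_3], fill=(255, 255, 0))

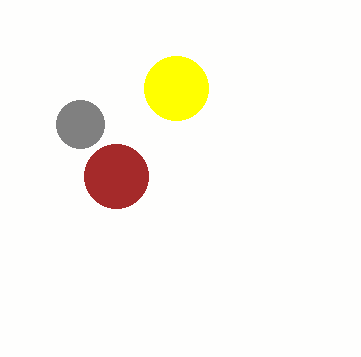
x_1 = 116; y_1 = 176; r_1 = 32; x_2 = 80; y_2 = 124; r_2 = 24; x_3 = 176; y_3 = 88; r_3 = 32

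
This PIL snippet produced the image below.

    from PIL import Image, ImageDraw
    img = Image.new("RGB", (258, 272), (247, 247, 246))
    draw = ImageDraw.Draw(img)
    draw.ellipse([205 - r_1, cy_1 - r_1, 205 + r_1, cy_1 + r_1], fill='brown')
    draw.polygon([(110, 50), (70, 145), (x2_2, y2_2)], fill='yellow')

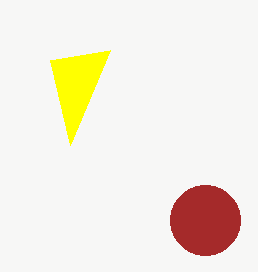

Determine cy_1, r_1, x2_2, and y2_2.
cy_1 = 220
r_1 = 35
x2_2 = 50
y2_2 = 60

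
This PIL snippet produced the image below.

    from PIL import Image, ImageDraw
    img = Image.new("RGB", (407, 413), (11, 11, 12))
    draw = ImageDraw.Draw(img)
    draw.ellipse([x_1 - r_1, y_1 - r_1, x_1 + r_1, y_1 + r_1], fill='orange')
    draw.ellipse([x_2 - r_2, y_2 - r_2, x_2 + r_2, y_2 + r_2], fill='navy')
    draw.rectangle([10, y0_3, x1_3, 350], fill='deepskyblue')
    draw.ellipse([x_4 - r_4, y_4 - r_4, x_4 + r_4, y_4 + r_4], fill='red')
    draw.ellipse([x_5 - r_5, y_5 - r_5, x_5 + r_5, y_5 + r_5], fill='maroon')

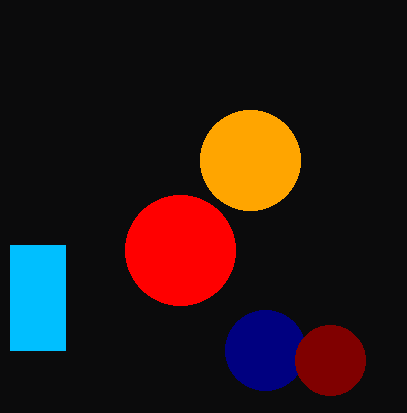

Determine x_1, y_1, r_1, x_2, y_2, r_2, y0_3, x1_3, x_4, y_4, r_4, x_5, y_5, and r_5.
x_1 = 250, y_1 = 160, r_1 = 50, x_2 = 265, y_2 = 350, r_2 = 40, y0_3 = 245, x1_3 = 65, x_4 = 180, y_4 = 250, r_4 = 55, x_5 = 330, y_5 = 360, r_5 = 35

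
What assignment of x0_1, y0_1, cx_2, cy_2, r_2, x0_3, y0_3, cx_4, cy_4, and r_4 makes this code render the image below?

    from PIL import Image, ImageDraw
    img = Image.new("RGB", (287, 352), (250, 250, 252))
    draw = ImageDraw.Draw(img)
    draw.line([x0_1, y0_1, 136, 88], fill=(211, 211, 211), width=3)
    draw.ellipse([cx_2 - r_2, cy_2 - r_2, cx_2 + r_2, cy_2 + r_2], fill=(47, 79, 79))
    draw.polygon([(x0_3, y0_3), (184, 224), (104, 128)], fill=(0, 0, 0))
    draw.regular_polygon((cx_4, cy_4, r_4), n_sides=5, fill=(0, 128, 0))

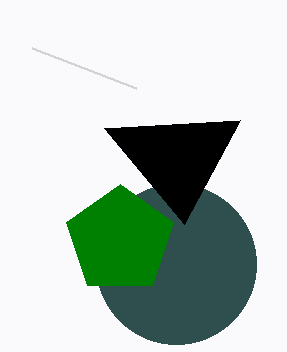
x0_1 = 32
y0_1 = 48
cx_2 = 176
cy_2 = 264
r_2 = 80
x0_3 = 240
y0_3 = 120
cx_4 = 120
cy_4 = 240
r_4 = 56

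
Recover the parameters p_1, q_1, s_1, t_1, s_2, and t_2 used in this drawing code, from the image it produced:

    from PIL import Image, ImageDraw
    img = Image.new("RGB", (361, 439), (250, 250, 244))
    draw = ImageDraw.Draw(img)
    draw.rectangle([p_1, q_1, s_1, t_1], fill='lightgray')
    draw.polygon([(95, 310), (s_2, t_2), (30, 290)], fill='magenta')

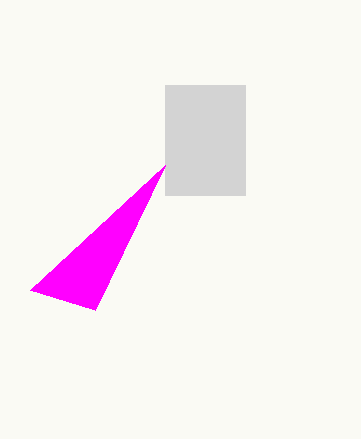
p_1 = 165
q_1 = 85
s_1 = 245
t_1 = 195
s_2 = 165
t_2 = 165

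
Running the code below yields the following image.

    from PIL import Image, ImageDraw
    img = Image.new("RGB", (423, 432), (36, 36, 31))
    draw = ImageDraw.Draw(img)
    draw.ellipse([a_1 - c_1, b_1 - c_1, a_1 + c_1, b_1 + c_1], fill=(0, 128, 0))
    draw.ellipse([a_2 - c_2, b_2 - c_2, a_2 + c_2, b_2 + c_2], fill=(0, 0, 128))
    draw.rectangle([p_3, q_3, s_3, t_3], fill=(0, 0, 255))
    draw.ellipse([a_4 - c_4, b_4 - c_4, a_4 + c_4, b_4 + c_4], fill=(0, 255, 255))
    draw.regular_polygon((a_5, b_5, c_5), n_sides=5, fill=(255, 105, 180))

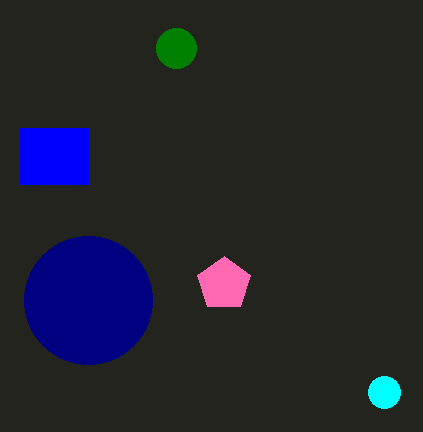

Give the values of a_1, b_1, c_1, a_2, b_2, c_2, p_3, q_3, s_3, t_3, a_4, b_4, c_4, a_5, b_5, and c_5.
a_1 = 176
b_1 = 48
c_1 = 20
a_2 = 88
b_2 = 300
c_2 = 64
p_3 = 20
q_3 = 128
s_3 = 88
t_3 = 184
a_4 = 384
b_4 = 392
c_4 = 16
a_5 = 224
b_5 = 284
c_5 = 28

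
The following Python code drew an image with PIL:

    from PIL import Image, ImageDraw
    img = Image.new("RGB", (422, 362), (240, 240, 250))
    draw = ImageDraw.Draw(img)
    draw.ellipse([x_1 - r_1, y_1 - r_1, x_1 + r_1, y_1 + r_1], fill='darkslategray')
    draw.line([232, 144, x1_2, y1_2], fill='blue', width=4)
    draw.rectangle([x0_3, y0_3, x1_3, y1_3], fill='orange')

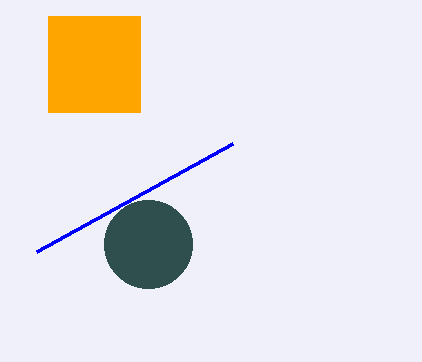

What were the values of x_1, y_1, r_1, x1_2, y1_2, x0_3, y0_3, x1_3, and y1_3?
x_1 = 148; y_1 = 244; r_1 = 44; x1_2 = 36; y1_2 = 252; x0_3 = 48; y0_3 = 16; x1_3 = 140; y1_3 = 112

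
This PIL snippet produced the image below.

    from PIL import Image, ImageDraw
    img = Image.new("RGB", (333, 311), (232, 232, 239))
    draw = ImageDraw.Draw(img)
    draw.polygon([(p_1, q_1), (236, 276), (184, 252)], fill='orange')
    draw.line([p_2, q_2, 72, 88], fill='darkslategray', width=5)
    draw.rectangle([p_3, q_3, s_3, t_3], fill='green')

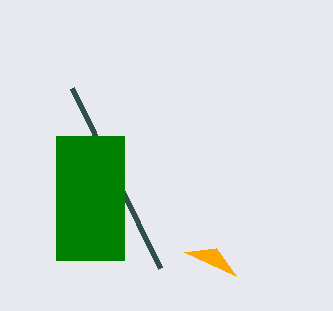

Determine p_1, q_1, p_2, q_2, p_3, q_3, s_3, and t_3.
p_1 = 216, q_1 = 248, p_2 = 160, q_2 = 268, p_3 = 56, q_3 = 136, s_3 = 124, t_3 = 260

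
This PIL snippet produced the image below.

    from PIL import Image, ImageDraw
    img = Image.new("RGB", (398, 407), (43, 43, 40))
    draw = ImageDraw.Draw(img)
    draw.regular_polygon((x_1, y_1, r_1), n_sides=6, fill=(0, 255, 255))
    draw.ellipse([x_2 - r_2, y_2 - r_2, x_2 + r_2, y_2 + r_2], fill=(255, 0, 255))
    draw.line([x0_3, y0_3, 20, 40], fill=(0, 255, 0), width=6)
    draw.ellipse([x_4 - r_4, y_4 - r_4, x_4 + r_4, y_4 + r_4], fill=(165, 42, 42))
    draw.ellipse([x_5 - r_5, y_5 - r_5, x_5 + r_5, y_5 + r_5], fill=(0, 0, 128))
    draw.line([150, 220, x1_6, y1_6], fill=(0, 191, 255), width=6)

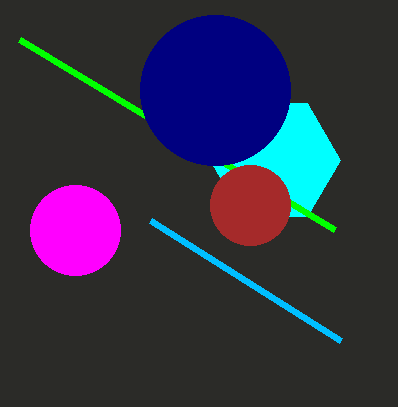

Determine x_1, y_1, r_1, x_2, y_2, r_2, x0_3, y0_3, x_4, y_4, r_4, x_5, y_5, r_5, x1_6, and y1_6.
x_1 = 275; y_1 = 160; r_1 = 65; x_2 = 75; y_2 = 230; r_2 = 45; x0_3 = 335; y0_3 = 230; x_4 = 250; y_4 = 205; r_4 = 40; x_5 = 215; y_5 = 90; r_5 = 75; x1_6 = 340; y1_6 = 340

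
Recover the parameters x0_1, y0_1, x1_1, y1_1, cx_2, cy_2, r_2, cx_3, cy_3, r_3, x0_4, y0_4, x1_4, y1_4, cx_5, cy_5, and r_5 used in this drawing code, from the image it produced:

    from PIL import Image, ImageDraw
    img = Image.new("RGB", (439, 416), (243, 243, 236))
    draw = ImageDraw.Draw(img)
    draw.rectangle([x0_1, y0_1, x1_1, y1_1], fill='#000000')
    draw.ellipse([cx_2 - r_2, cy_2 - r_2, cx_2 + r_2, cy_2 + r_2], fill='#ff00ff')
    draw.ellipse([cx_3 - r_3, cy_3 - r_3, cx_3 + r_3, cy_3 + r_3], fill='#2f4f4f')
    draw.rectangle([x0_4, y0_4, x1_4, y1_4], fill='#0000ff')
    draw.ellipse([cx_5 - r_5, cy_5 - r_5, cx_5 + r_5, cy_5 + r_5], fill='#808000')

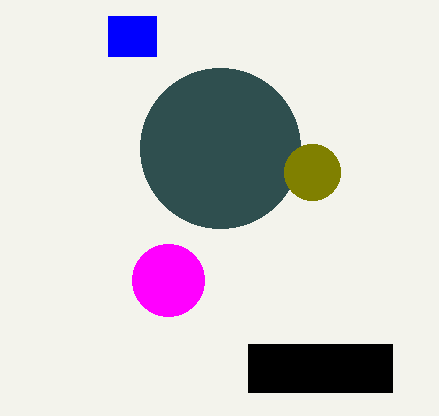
x0_1 = 248, y0_1 = 344, x1_1 = 392, y1_1 = 392, cx_2 = 168, cy_2 = 280, r_2 = 36, cx_3 = 220, cy_3 = 148, r_3 = 80, x0_4 = 108, y0_4 = 16, x1_4 = 156, y1_4 = 56, cx_5 = 312, cy_5 = 172, r_5 = 28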